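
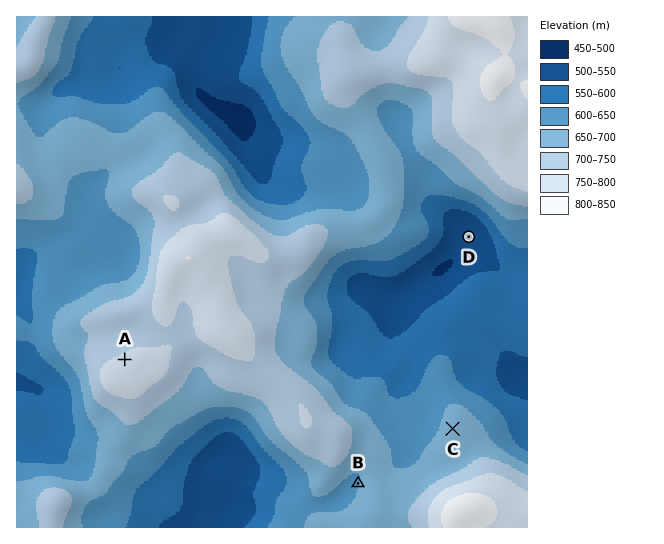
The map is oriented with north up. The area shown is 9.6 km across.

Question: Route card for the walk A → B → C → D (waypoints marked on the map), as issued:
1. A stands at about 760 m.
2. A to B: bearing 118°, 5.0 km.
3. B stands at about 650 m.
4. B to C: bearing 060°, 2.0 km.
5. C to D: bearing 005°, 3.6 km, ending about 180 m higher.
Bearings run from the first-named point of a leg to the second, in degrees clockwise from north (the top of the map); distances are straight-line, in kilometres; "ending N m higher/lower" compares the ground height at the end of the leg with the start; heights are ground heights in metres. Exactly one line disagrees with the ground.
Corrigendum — Line 5: it should read "ending about 180 m lower".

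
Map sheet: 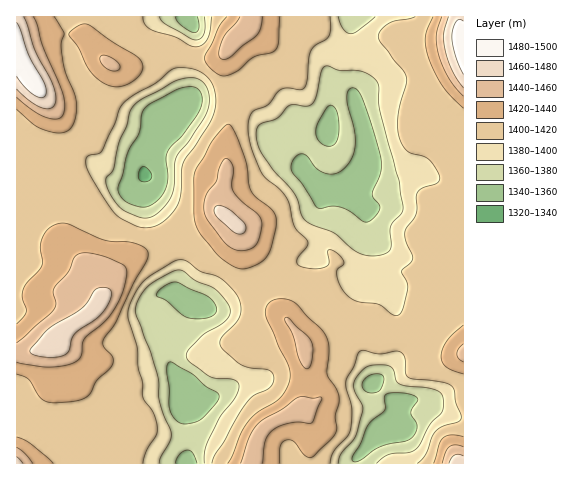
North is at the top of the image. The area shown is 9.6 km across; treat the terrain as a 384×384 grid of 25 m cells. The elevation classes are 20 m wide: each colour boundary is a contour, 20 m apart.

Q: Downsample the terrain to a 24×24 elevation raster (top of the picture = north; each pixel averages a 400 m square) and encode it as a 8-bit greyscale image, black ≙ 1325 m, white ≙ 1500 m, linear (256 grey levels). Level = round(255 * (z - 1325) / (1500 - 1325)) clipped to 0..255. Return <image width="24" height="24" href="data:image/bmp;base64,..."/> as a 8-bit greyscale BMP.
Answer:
<image width="24" height="24" href="data:image/bmp;base64,Qk12BgAAAAAAADYEAAAoAAAAGAAAABgAAAABAAgAAAAAAEACAAATCwAAEwsAAAABAAAAAAAAAAAAAAEBAQACAgIAAwMDAAQEBAAFBQUABgYGAAcHBwAICAgACQkJAAoKCgALCwsADAwMAA0NDQAODg4ADw8PABAQEAAREREAEhISABMTEwAUFBQAFRUVABYWFgAXFxcAGBgYABkZGQAaGhoAGxsbABwcHAAdHR0AHh4eAB8fHwAgICAAISEhACIiIgAjIyMAJCQkACUlJQAmJiYAJycnACgoKAApKSkAKioqACsrKwAsLCwALS0tAC4uLgAvLy8AMDAwADExMQAyMjIAMzMzADQ0NAA1NTUANjY2ADc3NwA4ODgAOTk5ADo6OgA7OzsAPDw8AD09PQA+Pj4APz8/AEBAQABBQUEAQkJCAENDQwBEREQARUVFAEZGRgBHR0cASEhIAElJSQBKSkoAS0tLAExMTABNTU0ATk5OAE9PTwBQUFAAUVFRAFJSUgBTU1MAVFRUAFVVVQBWVlYAV1dXAFhYWABZWVkAWlpaAFtbWwBcXFwAXV1dAF5eXgBfX18AYGBgAGFhYQBiYmIAY2NjAGRkZABlZWUAZmZmAGdnZwBoaGgAaWlpAGpqagBra2sAbGxsAG1tbQBubm4Ab29vAHBwcABxcXEAcnJyAHNzcwB0dHQAdXV1AHZ2dgB3d3cAeHh4AHl5eQB6enoAe3t7AHx8fAB9fX0Afn5+AH9/fwCAgIAAgYGBAIKCggCDg4MAhISEAIWFhQCGhoYAh4eHAIiIiACJiYkAioqKAIuLiwCMjIwAjY2NAI6OjgCPj48AkJCQAJGRkQCSkpIAk5OTAJSUlACVlZUAlpaWAJeXlwCYmJgAmZmZAJqamgCbm5sAnJycAJ2dnQCenp4An5+fAKCgoAChoaEAoqKiAKOjowCkpKQApaWlAKampgCnp6cAqKioAKmpqQCqqqoAq6urAKysrACtra0Arq6uAK+vrwCwsLAAsbGxALKysgCzs7MAtLS0ALW1tQC2trYAt7e3ALi4uAC5ubkAurq6ALu7uwC8vLwAvb29AL6+vgC/v78AwMDAAMHBwQDCwsIAw8PDAMTExADFxcUAxsbGAMfHxwDIyMgAycnJAMrKygDLy8sAzMzMAM3NzQDOzs4Az8/PANDQ0ADR0dEA0tLSANPT0wDU1NQA1dXVANbW1gDX19cA2NjYANnZ2QDa2toA29vbANzc3ADd3d0A3t7eAN/f3wDg4OAA4eHhAOLi4gDj4+MA5OTkAOXl5QDm5uYA5+fnAOjo6ADp6ekA6urqAOvr6wDs7OwA7e3tAO7u7gDv7+8A8PDwAPHx8QDy8vIA8/PzAPT09AD19fUA9vb2APf39wD4+PgA+fn5APr6+gD7+/sA/Pz8AP39/QD+/v4A////AKqMhoeGhHdbOzVkiK+eh4uATjNEU1+LvoeFhYWEgnxrST1TdaOmkpmWdjwkKj90jH2FhYSDgX5oNCtBY4alrqucgFAxLTdRaIOLjIqGgXVXJx0uSmt+maiif0s2LzdHa4qUlJGKg3NUKCtIUF5php6UdkAyU2due663tKGRhm5KOFJgaHZ6jKiSfmNaZXqFm7TN0a2QhGhBOk1heIOFmaqRfXR4dHuEmJWyysishVg9NzlFZICLo5mFfn18dX6Dh4ydsMLKnVI5MCUxV3yLk4Z9enJtanuChIycrLvDs3RCMD1SboGCgoJ9bGFgZXiBhIaOoLK2rJN1W2h4houEeW9vbGdkaHiChIeNnKGclY+FfIGLo6aOfW1pX0lKXHmEhoiKkIyHgXZ2fYehwb2YfGNURTdAX3yFh4aHhoV/YUVMb4u6xLCSdkc3NjA2TW+BhIWFhIJtOSAoWYqtrJF/YzksKSs4TWt3gISFhHpcPBkcUYehp4hjQS8xLiQ0UV5sfoWFg3VoSCIkSXiWoXtKOzQ6Oio1XGt2goWHhnx1VjMkLVeFkWtAQDswNi4/ant9g4yioIR/ZzwgHTNshm1WSEAxNC5LbXx+grrWrIeDeFg3IyVdgXhwXFk+NTNSanqBjufbnIWMk4RtUEdwhYB6dG1KQEJUZniItuu8jomio46AdHiTnIqDfnBXWFtib36Z1t2li46Wi4N+d2WKr6KTgndpXV1reIOn48uciouIhHhiRTBwobObhYJ4T0tlc3yg3Q=="/>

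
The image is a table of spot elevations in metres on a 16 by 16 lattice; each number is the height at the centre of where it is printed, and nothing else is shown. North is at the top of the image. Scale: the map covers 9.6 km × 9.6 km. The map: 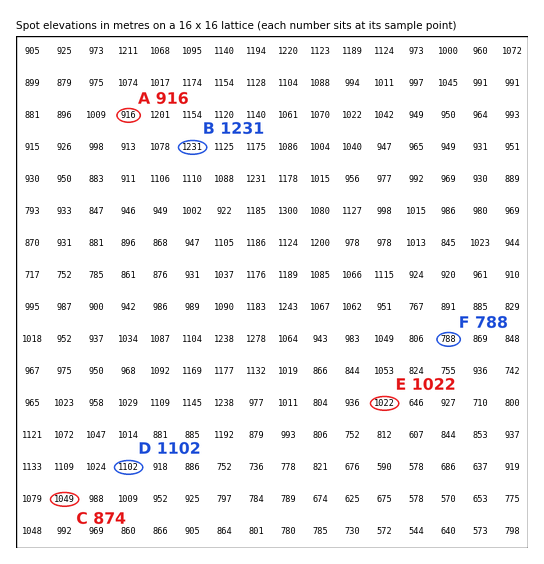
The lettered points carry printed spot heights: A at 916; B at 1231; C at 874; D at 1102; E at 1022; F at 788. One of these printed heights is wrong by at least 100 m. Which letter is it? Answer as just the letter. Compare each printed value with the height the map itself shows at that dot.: C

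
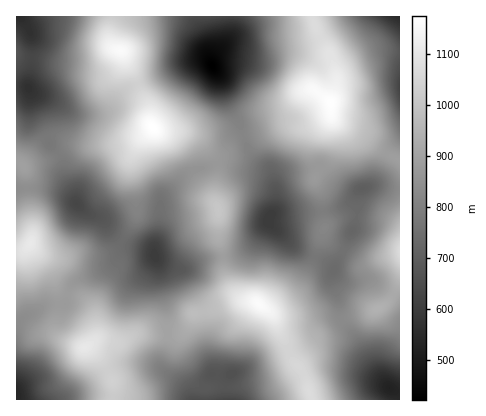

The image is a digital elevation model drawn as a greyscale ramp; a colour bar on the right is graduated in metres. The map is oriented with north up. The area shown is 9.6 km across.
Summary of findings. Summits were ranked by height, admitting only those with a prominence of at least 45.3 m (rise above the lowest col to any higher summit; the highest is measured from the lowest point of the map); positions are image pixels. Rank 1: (152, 128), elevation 1174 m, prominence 753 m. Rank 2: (330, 102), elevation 1171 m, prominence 342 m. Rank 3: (258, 304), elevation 1160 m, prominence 290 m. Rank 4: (120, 50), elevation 1157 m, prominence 122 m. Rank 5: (30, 244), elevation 1107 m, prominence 227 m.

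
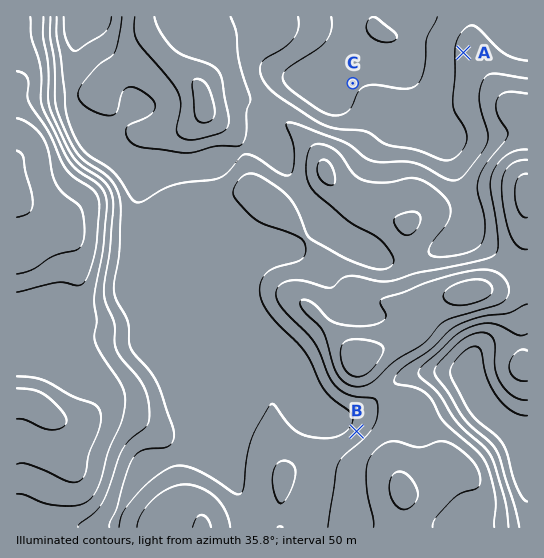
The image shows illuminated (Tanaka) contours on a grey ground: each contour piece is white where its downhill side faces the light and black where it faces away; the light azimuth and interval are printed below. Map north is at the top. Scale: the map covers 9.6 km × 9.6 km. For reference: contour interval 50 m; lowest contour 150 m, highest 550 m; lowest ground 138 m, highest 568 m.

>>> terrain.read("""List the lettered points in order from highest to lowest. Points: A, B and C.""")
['B', 'A', 'C']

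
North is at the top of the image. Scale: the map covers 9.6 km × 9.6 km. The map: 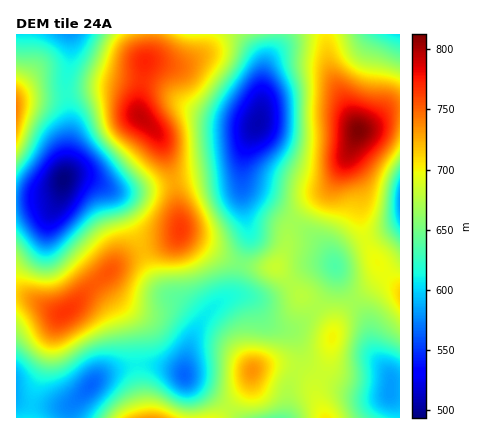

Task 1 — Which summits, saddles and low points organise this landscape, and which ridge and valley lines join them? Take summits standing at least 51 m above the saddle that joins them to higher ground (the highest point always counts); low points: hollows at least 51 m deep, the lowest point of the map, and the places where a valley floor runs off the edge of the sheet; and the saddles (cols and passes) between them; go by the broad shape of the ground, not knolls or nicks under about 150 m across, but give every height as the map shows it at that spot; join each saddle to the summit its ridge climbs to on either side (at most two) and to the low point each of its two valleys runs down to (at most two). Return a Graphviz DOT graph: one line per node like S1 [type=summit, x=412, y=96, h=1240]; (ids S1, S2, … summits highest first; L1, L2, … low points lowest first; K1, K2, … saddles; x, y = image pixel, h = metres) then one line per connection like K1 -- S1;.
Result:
graph terrain {
  S1 [type=summit, x=358, y=130, h=813];
  S2 [type=summit, x=140, y=116, h=793];
  S3 [type=summit, x=16, y=108, h=740];
  S4 [type=summit, x=252, y=370, h=734];
  L1 [type=low, x=64, y=180, h=493];
  L2 [type=low, x=258, y=124, h=508];
  L3 [type=low, x=90, y=386, h=565];
  L4 [type=low, x=390, y=390, h=582];
  L5 [type=low, x=400, y=202, h=583];
  L6 [type=low, x=398, y=34, h=606];
  K1 [type=saddle, x=174, y=182, h=727];
  K2 [type=saddle, x=326, y=34, h=704];
  K3 [type=saddle, x=366, y=240, h=692];
  K4 [type=saddle, x=292, y=222, h=668];
  K5 [type=saddle, x=240, y=264, h=653];
  K6 [type=saddle, x=66, y=94, h=621];
  K1 -- S2;
  K1 -- L1;
  K1 -- L2;
  K2 -- S1;
  K2 -- L2;
  K2 -- L6;
  K3 -- S1;
  K3 -- L4;
  K3 -- L5;
  K4 -- S1;
  K4 -- S4;
  K4 -- L2;
  K4 -- L4;
  K5 -- S2;
  K5 -- S4;
  K5 -- L2;
  K5 -- L3;
  K6 -- S2;
  K6 -- S3;
  K6 -- L1;
}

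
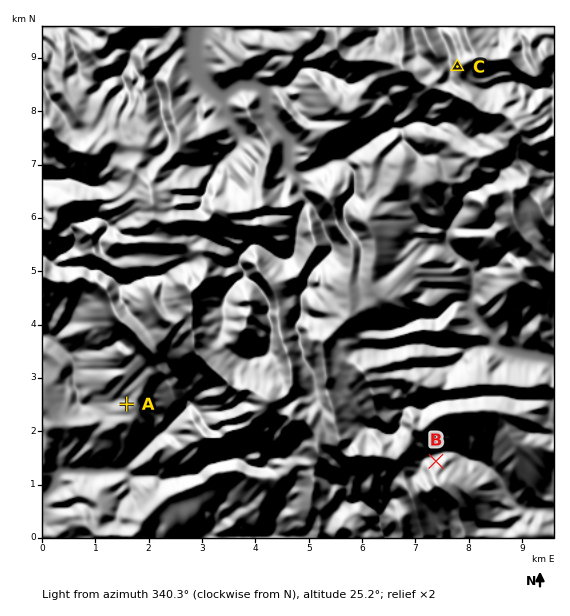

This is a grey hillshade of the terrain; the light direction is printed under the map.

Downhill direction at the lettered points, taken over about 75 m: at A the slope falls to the NW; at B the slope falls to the N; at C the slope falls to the W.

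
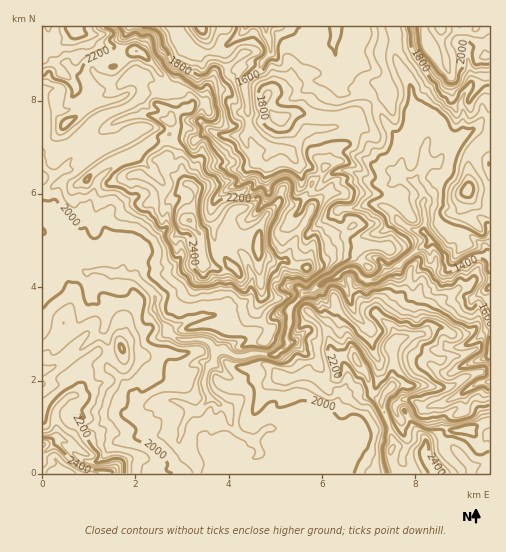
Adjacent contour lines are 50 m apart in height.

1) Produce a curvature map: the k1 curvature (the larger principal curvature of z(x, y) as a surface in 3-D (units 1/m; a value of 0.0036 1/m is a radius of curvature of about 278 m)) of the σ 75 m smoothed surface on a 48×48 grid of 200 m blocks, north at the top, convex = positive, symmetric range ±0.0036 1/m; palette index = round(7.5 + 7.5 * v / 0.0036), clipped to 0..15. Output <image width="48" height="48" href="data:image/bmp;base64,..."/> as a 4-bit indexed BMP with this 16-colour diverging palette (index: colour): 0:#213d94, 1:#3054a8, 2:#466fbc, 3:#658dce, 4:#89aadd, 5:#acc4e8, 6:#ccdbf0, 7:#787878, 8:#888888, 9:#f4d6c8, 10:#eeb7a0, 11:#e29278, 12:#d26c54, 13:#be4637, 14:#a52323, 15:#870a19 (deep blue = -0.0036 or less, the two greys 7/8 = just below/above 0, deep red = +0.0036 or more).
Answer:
<image width="48" height="48" href="data:image/bmp;base64,Qk32BAAAAAAAAHYAAAAoAAAAMAAAADAAAAABAAQAAAAAAIAEAAATCwAAEwsAABAAAAAAAAAAlD0hAKhUMAC8b0YAzo1lAN2qiQDoxKwA8NvMAHh4eACIiIgAyNb0AKC37gB4kuIAVGzSADdGvgAjI6UAGQqHAJve7/+3d4iZiIiIiIiIiHh4mH+XfsuImI6neXrrmpiHeIiIh4iIiIiIiJ95v3eKm6yJ23eZmYiIiIiIl4iIeIiIeK+q3Wi5euqqiIeHiHh5iImpeIiIiIiYeI+mz5mYmXyJiJmYiYiImImJmHiIh4eIdn+K/Mzut214mYiIiJmZqYmKqHiIh4iHd89/h6qL7o14mHd4iImoepl5qIiHd4iXd/ntR4uFm4u4mIeIiHiIqYiImXiId4iZmvXZZ4i6uXi8qYeHmHeKyJqYioiIiKmJrfyImKmIuYeJmKp3iZmZqMupiaqnerqHrK/////5iYiamIqZiJiKudqIh63dyp6J+32niXa//qmKqHe6iIeIuHz/7vypqI6N+X2meKmJv3iYq5nKmZirvK6Xi4arma2/qI6Wib3tp5iJirrpiazM7Ya+vMt6qduvmc2Xh4iL+4mJqYnaiJiIh5upvep4uNi7d57ty4rbu3qYmnipiqW+7dupieyvidi5do6a3t/d6om4ioiaiqmomYiJm72Mz6iomvt4i7l32YipeImZp4uZh3eIvJle+5yYzqdnmZiHyXiah4mIqXqZh4d4js/O2q+Jy6iHiJiXuneKh5iJqXmKqHZtj7v3lr+dusqpqZzbloeZiJiaiZh424efn4h45qrtV5yqupnd6oiYeId4iZm5vbzun5ms+6fKzomPq2Wq+niHmYmJmIiLzrrJnqzu/eyZ/5t/2Li37ImIiIiId3m33HmIr7m4uovLqL662bj4loiIiIeHdnm53HmIv3a6rImZz/3tloq+x5h4eYeHd3zX7ImJr2aNjImYiIuamKyprJiIiYiHd6fM+auZn4d8yIm8zLmLmsmJ6od6iYmYeLnOxnu5j/ho+HesurePuburmIeKeYeKy6m71orv6/2p7XWah3jbeIqpqoeZh5Z5mZqZ54qpzo+rrtvbmayqh3nLuImsqbqKeKe67LiMrJ/X2My7qZiZmZq+qZmr+63bvIe9u93Y2J36zYuoeIiImph+qIh3n7is2YuaqIiGmGq3jNiKuHiKmYd9l4qIiMyXe8qrvKq6d3mGjM3ad3iJh4iMl3mYiIi7mZyqnZmIiHh4ypqYiJmIiIiLuYmYiYeIqYq4foinmIiJqIq7ibh4iIh4uoy4ebmHeKyr2HiYiZmpiIiJm6iIiHmHjIr7h63Jdp2qmc7cq6uXeIh5qXqod3i4i4qdyHiu7rvMnfpnecvLu7zLmH2Xd3jKuomZrMuYicqd7qeZjLiKiIiaqZ2HiIy8mYmbiZrbeJh7zajJjLiIiHd4iJuYmKyqyGeNmZh6iZm9nbunu8qYeIiJmaqYh564uIvqiImHd9+5evenqbmYiYd4maqHiY/IeYyqh6yma/iHd/uahsmpmYd4eLl3eM6qqalqp4i7z6hXaKjMqZq4eIeIeceJnMuZzKuYmqzP/Hh3epaM7XuYiHiImsiZvZqHmomqqruav6d4nZeYuoyYiIiIeMmIyrl3mYmrq7x3i6eL3qzIyqqqiIiIeMiZytu8yg=="/>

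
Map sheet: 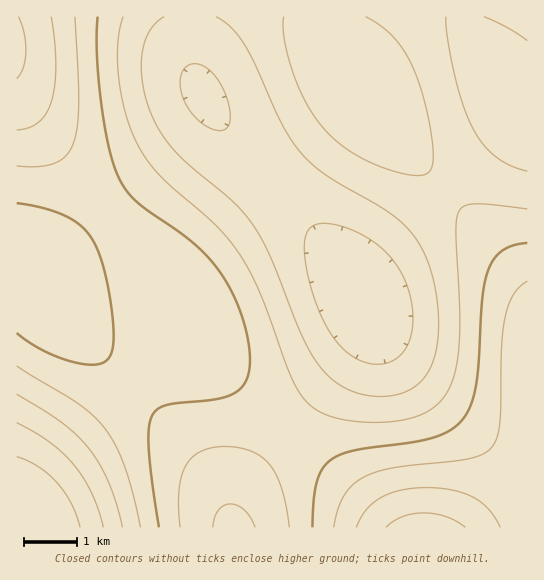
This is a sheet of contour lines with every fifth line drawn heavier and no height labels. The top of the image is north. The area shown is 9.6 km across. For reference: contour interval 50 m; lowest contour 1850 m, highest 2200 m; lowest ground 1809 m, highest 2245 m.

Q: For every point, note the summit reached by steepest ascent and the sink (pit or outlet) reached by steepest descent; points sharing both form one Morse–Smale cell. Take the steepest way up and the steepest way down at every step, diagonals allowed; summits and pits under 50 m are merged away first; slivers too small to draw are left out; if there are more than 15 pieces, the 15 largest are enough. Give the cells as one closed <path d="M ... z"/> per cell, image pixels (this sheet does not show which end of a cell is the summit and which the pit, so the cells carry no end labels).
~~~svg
<path d="M189 16l-172 0-1 74 9 17 26 36 105 127 48 79 42 44 41 36 65-75 13-24 3-17-8-20-27-39-86-99-38-49-12-23-5-17-3-16z"/><path d="M446 191l-55 52-24 27-7 15 0 8 8 20-4 20-7 13-17 24-53 60 55 49 49 49 136 0 1-238-27-37z"/><path d="M323 16l-133 0-1 34 6 27 20 37 32 41 81 92 31 45 4-15 13-19 69-68-45-49-37-48-31-46-5-12z"/><path d="M17 91l-1 178 15 4 45 54 57 58 44-47 7-12 0-11-28-45-105-127-26-36z"/><path d="M465 16l-141 1 3 18 5 12 31 46 37 48 46 50 50-48 13-14 11-18-1-9-7-11-43-60z"/><path d="M133 387l-77 74-17 21-11 21 0 16 3 9 201-1-8-25-23-39-29-36z"/><path d="M22 269l-6 1 0 251 13 3-1-21 11-21 17-21 76-75-67-71-26-34-8-8z"/><path d="M185 317l-1 9-11 17-41 43 40 41 29 36 23 39 9 26 0-18 8-21 20-30 26-29-67-63-20-24z"/><path d="M287 431l-26 28-20 30-8 21 1 18 157-1-49-48z"/><path d="M521 104l-2 1 1 6-11 18-62 62 54 62 26 36 1-182z"/><path d="M527 16l-62 1 3 12 5 9 28 37 18 28 6 4 3-1z"/>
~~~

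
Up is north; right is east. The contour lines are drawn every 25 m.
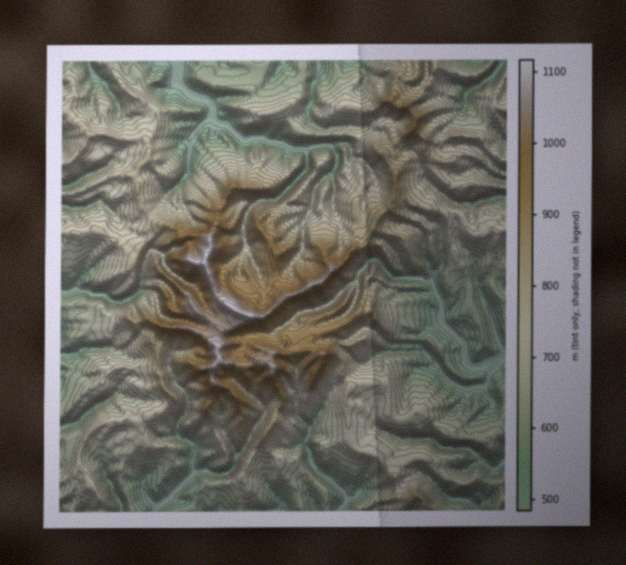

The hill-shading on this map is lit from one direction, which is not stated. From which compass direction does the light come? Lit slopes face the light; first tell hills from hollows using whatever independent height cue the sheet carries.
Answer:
N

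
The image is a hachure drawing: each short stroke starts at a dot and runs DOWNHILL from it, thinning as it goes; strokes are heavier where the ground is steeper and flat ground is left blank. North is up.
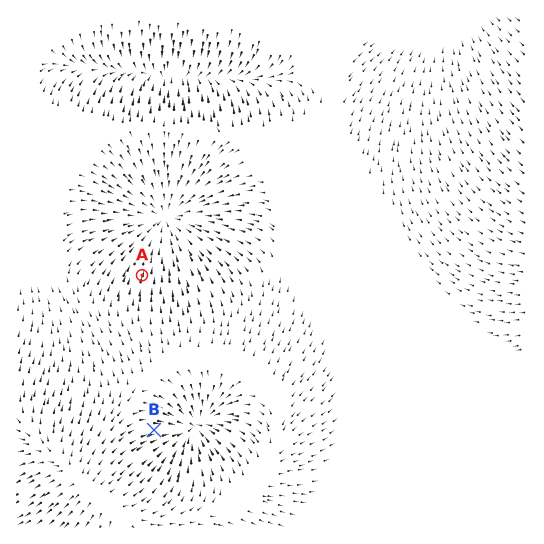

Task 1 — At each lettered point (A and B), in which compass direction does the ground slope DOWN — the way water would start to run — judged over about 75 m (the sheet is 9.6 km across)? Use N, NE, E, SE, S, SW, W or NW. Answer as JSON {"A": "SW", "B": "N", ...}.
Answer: {"A": "N", "B": "E"}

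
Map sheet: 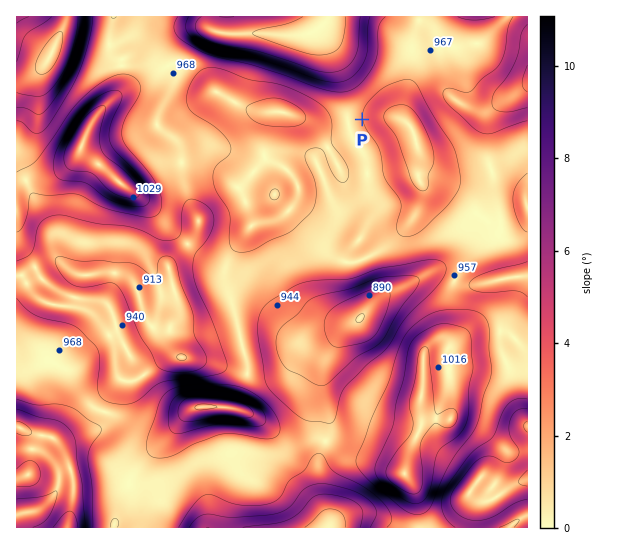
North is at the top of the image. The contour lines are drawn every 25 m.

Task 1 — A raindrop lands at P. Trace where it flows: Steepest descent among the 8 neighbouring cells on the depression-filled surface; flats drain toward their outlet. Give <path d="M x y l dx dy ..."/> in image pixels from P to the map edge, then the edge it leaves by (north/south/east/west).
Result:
<path d="M362 119l-13 0-2-1 0-36-6-12 0-3-7-13-15-16 0-3 8-8 0-10"/>
exit: north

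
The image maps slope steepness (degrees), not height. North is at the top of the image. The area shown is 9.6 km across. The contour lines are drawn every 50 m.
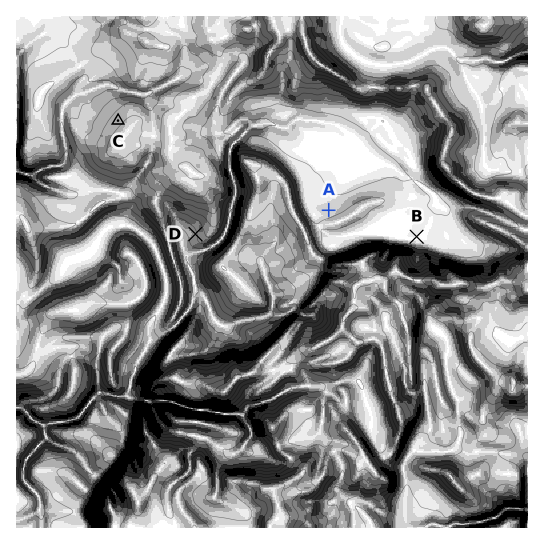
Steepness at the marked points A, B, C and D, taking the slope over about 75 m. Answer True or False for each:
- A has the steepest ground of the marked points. False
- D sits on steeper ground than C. True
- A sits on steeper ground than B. True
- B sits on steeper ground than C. False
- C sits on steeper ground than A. True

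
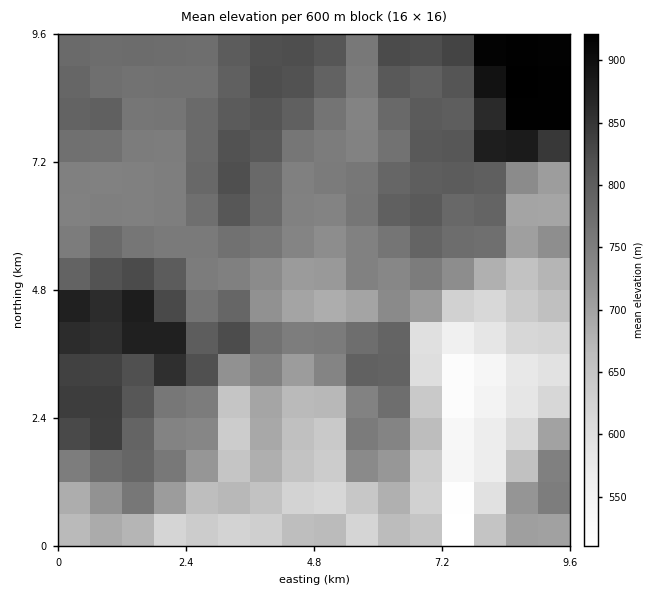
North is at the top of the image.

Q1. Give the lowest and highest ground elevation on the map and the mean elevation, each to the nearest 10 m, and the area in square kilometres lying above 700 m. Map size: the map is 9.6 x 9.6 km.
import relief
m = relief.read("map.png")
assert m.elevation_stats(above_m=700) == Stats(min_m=480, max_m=920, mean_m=740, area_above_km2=65.7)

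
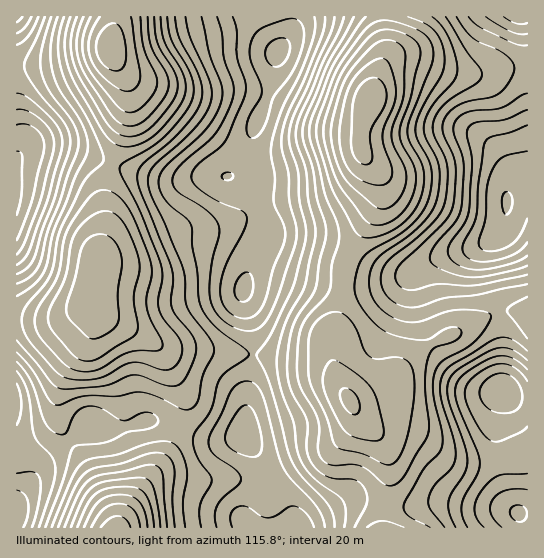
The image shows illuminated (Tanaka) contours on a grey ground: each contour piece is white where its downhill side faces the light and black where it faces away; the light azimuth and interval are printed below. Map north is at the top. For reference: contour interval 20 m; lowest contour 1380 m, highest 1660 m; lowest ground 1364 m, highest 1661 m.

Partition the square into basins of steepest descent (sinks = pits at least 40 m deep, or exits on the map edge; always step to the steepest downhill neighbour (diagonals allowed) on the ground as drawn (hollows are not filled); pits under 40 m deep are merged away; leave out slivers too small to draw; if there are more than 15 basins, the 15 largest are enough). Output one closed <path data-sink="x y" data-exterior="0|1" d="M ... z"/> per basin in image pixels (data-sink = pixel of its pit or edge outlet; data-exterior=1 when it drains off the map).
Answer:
<path data-sink="370 101" data-exterior="0" d="M522 16l-229 0-2 14-14 23-6 34-16 39-10 31-6 12-8 6 11 4 9 7 8 13 8 24 0 15-18 31 1 3 4-3 13 0 47 14 31 4 21 0 32-7 19-11-2 17 8 33 12 28 12 18 15 15 13 8 10 3 17-2 15 10 10 1 1-205-10 0-11 4 6-6 15-3 0-113z"/><path data-sink="94 283" data-exterior="0" d="M54 147l-27 1-11 10 1 343 11-15 11-20 12-13 40-29 15 4 15 0 22-7 15 0 55 19 20-1 11-5 3-40 6-39-1-26-8-28 0-16 5-16 18-31 0-15-8-24-8-13-12-9-33-1-23 4-16 0-50-13-34-14z"/><path data-sink="350 401" data-exterior="0" d="M417 269l-19 11-32 7-21 0-31-4-47-14-16 2-6 10-1 20 8 28 1 26-6 39-3 41 40 63 7 13 3 17 7 0 10-9 38-18 18 0 27 6 23 0 17-4 13 0 70 8-6-8-6-13-8-43-1-21 7-36-18 1-15-6-8-5-19-21-10-14-10-26-8-33z"/><path data-sink="110 49" data-exterior="0" d="M291 16l-274 0-1 141 11-9 27-1 29 6 34 14 50 13 66-5 12-18 10-31 10-23 8-26 4-24 14-23z"/><path data-sink="115 527" data-exterior="1" d="M158 421l-15 0-22 7-15 0-12-4-5 1-38 28-12 13-11 20-12 16 0 25 277 0-1-12-8-17-41-63-10 4-20 1z"/>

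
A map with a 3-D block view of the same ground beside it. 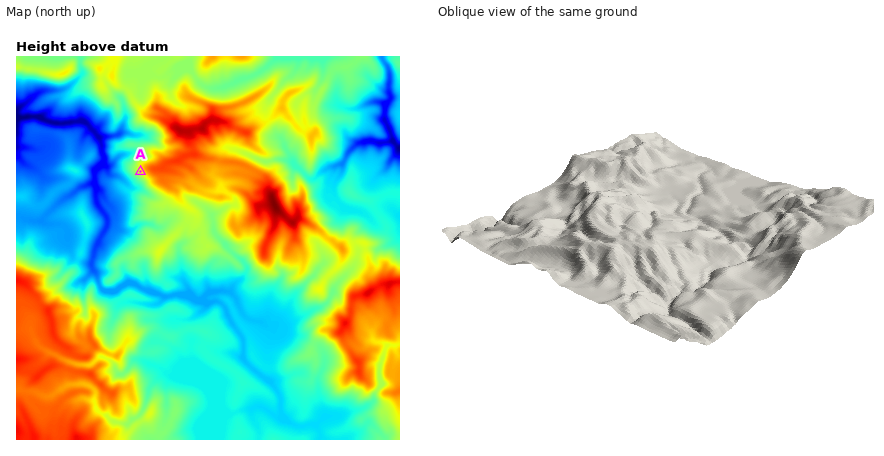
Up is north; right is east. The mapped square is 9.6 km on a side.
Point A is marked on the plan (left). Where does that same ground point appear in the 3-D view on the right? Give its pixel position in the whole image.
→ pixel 662 260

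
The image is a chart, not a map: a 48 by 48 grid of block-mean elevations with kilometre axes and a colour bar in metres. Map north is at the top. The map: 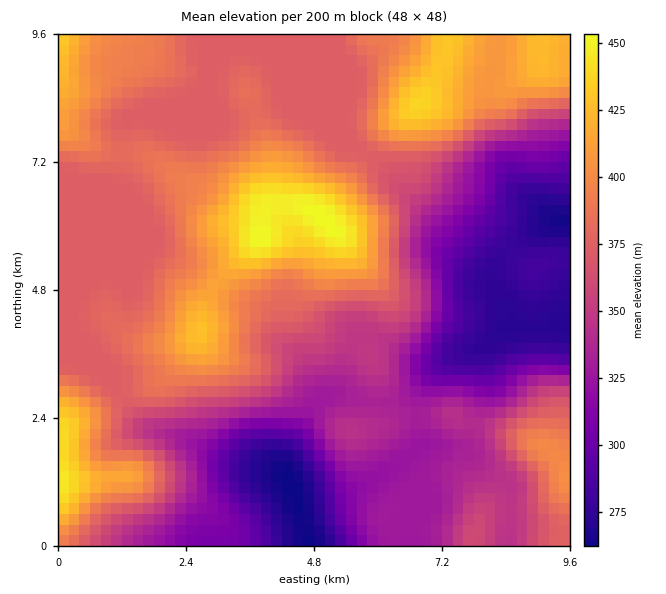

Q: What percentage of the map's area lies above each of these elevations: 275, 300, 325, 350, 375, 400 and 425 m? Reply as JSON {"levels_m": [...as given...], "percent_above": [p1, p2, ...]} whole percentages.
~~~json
{"levels_m": [275, 300, 325, 350, 375, 400, 425], "percent_above": [95, 87, 79, 63, 41, 19, 6]}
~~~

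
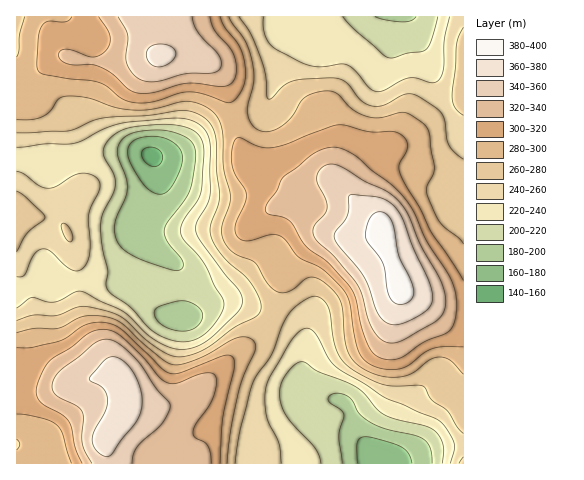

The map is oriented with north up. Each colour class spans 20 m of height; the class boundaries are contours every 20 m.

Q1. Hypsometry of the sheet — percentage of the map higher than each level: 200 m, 93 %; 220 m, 84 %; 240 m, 72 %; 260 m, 60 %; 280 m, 48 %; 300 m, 35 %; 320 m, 23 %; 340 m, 14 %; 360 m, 6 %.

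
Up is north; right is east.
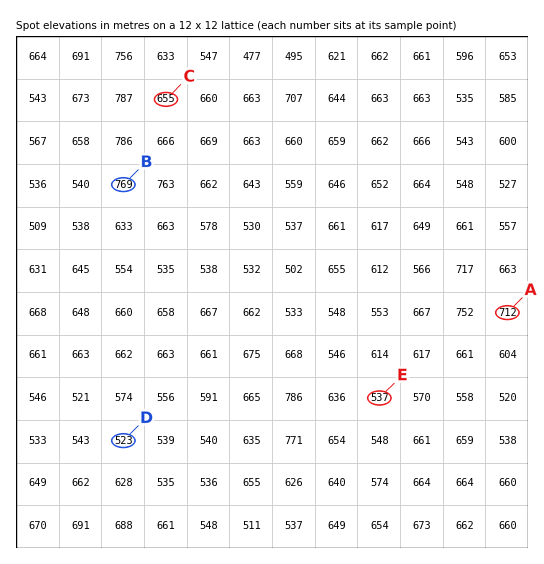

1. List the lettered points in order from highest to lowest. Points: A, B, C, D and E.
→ B A C E D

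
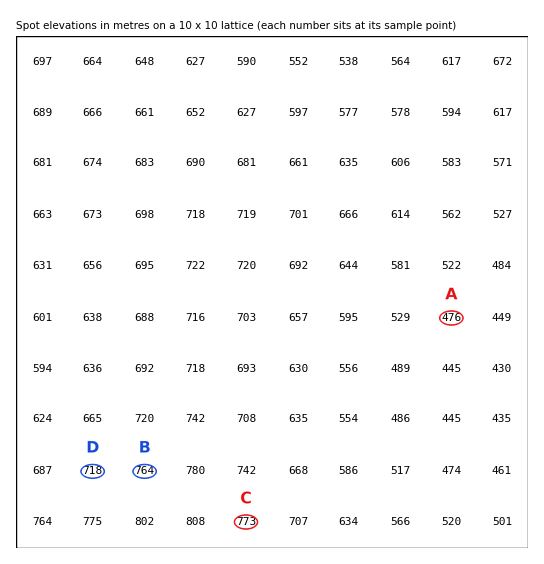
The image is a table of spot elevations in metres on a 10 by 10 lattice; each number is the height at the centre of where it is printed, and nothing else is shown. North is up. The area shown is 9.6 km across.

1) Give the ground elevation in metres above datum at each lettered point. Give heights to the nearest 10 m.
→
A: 480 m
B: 760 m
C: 770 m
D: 720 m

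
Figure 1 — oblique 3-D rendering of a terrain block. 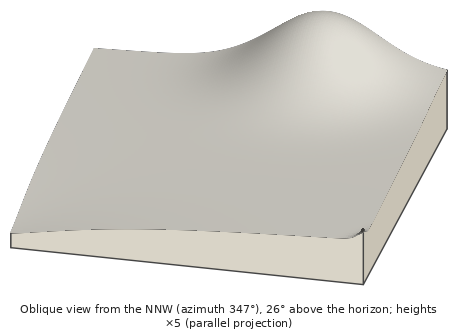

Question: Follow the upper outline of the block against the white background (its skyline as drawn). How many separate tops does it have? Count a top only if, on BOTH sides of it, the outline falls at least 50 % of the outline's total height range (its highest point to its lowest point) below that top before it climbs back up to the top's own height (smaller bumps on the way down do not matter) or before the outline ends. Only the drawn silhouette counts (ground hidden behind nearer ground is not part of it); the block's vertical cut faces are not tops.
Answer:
0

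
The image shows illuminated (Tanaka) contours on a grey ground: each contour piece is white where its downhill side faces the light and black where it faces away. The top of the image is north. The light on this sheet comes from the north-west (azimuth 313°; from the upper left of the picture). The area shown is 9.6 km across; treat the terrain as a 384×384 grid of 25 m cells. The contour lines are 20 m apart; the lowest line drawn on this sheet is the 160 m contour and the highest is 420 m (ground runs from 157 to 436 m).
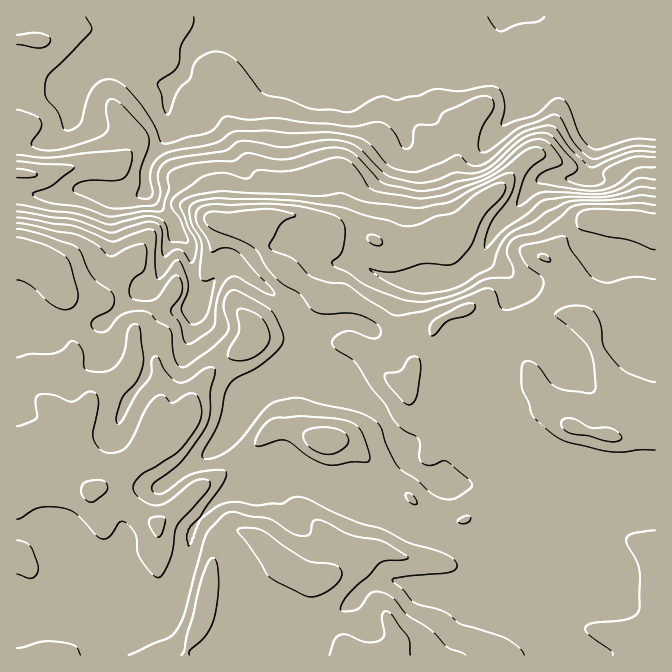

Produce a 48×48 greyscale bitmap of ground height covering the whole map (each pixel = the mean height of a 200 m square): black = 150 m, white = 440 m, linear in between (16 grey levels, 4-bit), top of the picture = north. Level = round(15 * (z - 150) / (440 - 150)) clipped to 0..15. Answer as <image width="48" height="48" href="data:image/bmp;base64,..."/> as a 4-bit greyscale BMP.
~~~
<image width="48" height="48" href="data:image/bmp;base64,Qk32BAAAAAAAAHYAAAAoAAAAMAAAADAAAAABAAQAAAAAAIAEAAATCwAAEwsAABAAAAAAAAAAAAAAABEREQAiIiIAMzMzAERERABVVVUAZmZmAHd3dwCIiIgAmZmZAKqqqgC7u7sAzMzMAN3d3QDu7u4A////AN3d3d3d3u7d7u7u7u7u7u3d3MzLu8zMzM3d3MzM3e7t7t3d3u7u7t3czMy7u8zMzMzMzMzMzN7t3d3d3d3e7d3My7u7u8zMzMzMzMzMzN7u3d3d3d3e3czLu7u7u7vMzN3MzMzMzM7+3d3u7t3d3Lu7u7u7u7u8zN3czMzM3M3u3e7v/u3czLu7u7u7u7vMzN3czMzN3c3u3e7/7u7dzMzMu7u7u7u8zN3czMzd7c3u3u7u7u7d3dzLu7u7u7u8zN3czd3d7cze7u7t3d3dzMu7u7u7u7vMzN3Mzd3d7sze7u3d3dzMu7u8u7u7u7vMzN3d3d3e7tzN3d3N3My7u8zMy7u7u7vMzN3d7u3d3e3MzMzMy7u7vMu7u7u7u7vMzO7u7u7czN3cu7u7u7u7zLu7u7u7u7u7vN3u7u7dzMzMu7u7u7u7u7u7u7u7u7u7u93u7t7t3cu7y7u7zMzLu7u7zLu7u7u7u93u7d3e7du7vMu83dzLu7u7u7u7u8zMzN3e7czd7uy7u8zN3dzLu7u7u7u7zd3d3d3d3czN3e3Lq8zMzMy7u7u7u7vM3d3d3d3d3dzN3d3Lqru7u7u7vLu7u7vM3czN3d3d3dzM3d3Luqu7uqq7zLu7u7zMzMzM3d3czMzMzMzLu6qqqqq8zMu7u7zMzMzMzMzMzMzMzLzMu7qqqqu8zMu7u7zMu7zMy8zMzLzMy6u8zLuqqru7zMu7u7zLu8zLu8zMy7vMy6qrzcuqq7u7u8y7u7u7u8zLu8zMy7vMu6mqzcuqq7u7u8y7u7u7zMzLu8zMy7u7upibzMuqu7u7u7zMu7vMzMy7u8zMzLuqqpiby7qru7u7qqq8y7u7zMy7u8zMy7upmqiauqq7u7uqmYmaq6qrvLu7u8zMy6qqmZmZqqu7uqqZmIiImqqrzLu7u8zMu6qqmJiZmru7qqmZmZmYiJq8y7u7u8zMuqqqmHiqq7uqqqmaqqqpiJu8u7u7u8u6qZiZl2iru7uqqqqqmaqpmIqqu7u7u6mZh3d4hnq7vMu7uqmZmZmZmHiZq7u7zHd2ZlVVVoqqu7uqqZmIiIiJmYeImru7umZVVURERniIiIiIiIh3d2d4mZd3eHeImWZlVVVERmd3d3d3eIdmVVVWeJhmVUVWd3ZmZVVURWZmZ3d3d3dkQ0RERXd2VURVZlVFVVVUNFVVVmVWZmZDMzNEM1Z3ZTI0REQzNEREMzM0VVRFVVRDMzMzMjVmUyESIkQzMzREMiIjM0MzMzMzIjMzMiNEQhEREUQyIzRDIiIjMiIiIiIiIiIzMyEiMhERETMyIzQyIiIiIiIhEREiIiIiMyERIRERETMiIjMyISIiIhERERERERIhIhERERERETMyIiIiIhIiIhERERERERERERERERERETMzIiIiIhIiIREREREREREREREREREREUQzMiIiIhEREREREREREREREREREREREURDMyIiIiERERERERERERERERERERERETMzMyIiIiEREREREREREREREQAREREREQ=="/>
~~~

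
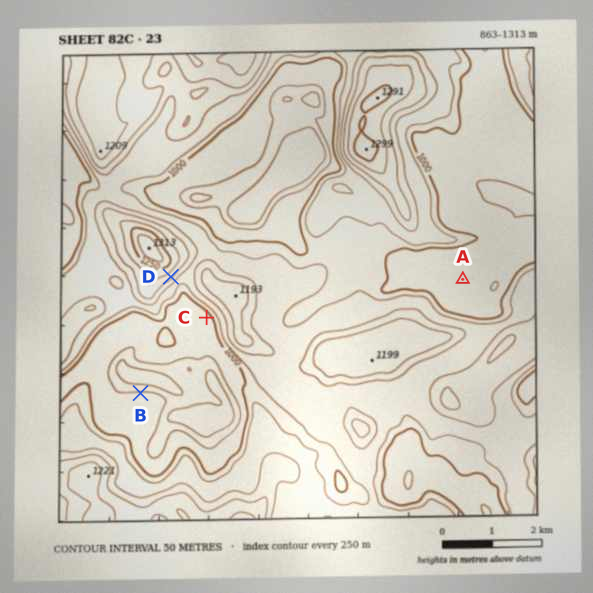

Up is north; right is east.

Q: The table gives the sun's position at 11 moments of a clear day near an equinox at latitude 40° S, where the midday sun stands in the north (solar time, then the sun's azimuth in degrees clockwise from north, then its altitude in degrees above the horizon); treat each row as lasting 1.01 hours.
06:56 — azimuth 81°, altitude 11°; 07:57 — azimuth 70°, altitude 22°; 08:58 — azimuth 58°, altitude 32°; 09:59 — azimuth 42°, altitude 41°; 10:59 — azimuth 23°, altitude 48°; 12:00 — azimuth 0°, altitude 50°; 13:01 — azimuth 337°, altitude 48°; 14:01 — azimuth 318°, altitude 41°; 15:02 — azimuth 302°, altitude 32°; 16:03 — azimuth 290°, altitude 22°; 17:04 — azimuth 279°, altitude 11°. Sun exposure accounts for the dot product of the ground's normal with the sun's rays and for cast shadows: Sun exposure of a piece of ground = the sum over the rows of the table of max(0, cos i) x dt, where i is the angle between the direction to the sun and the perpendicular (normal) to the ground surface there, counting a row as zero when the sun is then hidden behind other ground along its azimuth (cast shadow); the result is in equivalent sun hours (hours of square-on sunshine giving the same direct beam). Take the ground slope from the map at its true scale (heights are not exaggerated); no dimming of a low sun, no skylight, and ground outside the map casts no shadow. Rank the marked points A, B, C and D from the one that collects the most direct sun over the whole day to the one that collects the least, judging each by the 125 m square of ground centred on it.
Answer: B > A > C > D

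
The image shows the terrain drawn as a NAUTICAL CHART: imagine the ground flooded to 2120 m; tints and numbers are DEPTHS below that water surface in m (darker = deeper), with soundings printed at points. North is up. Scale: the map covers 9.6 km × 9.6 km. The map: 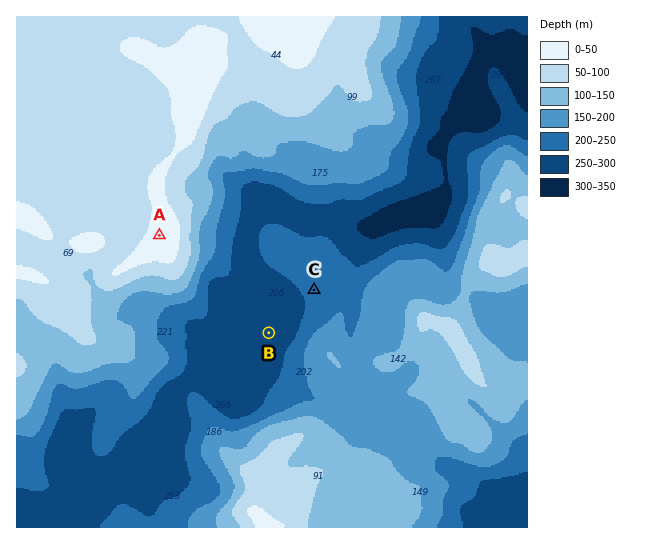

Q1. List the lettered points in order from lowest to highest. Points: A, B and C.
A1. B C A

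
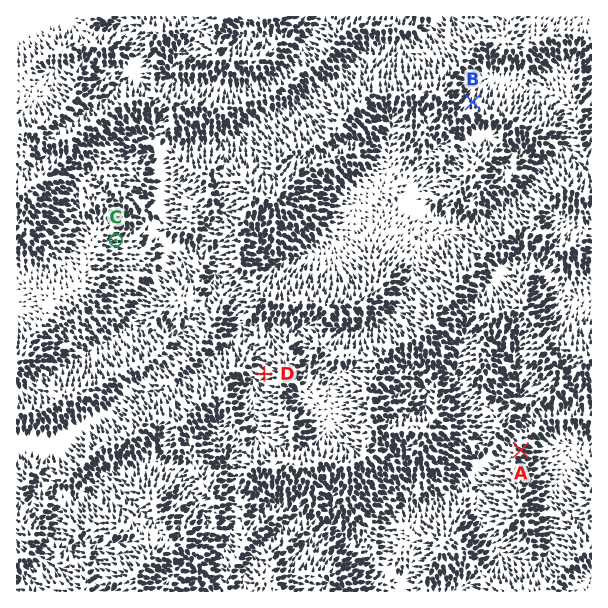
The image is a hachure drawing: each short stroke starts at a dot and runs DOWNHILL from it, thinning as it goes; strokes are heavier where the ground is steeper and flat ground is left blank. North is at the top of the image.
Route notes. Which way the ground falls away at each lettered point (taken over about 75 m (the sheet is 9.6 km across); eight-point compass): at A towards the E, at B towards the N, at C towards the E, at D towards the W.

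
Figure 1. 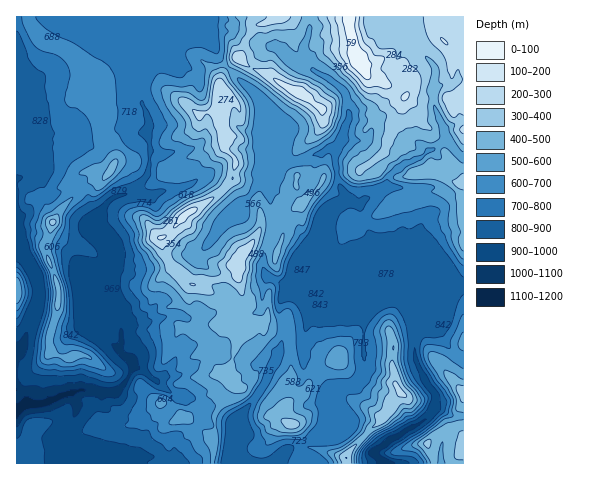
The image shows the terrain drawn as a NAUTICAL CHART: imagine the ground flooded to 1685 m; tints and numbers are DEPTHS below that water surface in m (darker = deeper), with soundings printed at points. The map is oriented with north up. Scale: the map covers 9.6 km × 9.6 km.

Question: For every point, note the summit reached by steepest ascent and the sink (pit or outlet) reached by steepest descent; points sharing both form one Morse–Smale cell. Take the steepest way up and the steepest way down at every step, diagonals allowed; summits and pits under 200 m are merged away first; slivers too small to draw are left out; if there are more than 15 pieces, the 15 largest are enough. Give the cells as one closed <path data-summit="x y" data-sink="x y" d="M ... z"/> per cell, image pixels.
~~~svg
<path data-summit="53 222" data-sink="17 410" d="M110 16l-94 1 0 123 10 10-4 15 0 9-6 5 0 67 6 5 13 21 4 16-2 19-14 39-7 5 1 58 10-6 18 0 17-8 20-6 19 4 15-1 7-7 11-18-2-6-13-12 2-5 0-36-9-23-5-33-3-8-14-16 2-7 7-5 2-6 11-12 22-5 14-19 2-17 0-11-3-10 2-16-7-16 0-10-2-5 1-25-8-21-13-12z"/><path data-summit="183 216" data-sink="17 410" d="M178 35l-3 1-6 14-23-5-11 5 6 14-1 25 2 5 0 10 7 16-2 16 3 15 10 4 16-3 7 10 13 11 1 7-17 9-18 2-12 6-16-4-19 4-10 9-6 10-7 5-2 7 14 16 3 8 5 33 9 23 1 17 22-1 27-9 9 0 6 4-4 30-8 14-17 19 21 14 16 4 5 5 3 14 4 4 8 3 0-10 18-28-2-9-7-5 9-11 8-30-13-11-1-14-8-12-19-10-9-2-19-18-8-15-2-13 7-4 19-21 34-21 12-14 2-18-10-12 0-15-8-32 4-25 7-8-9-9-5-13-5-6-7-2-10 4z"/><path data-summit="358 61" data-sink="384 463" d="M349 16l-38 0-2 18-5 11 0 4 8 13 0 7 25 16 9 11 2 24-5 18-8 11-7 0-28 13-20 1-6 6-5 13 4 45-11 38 7 12 19 10 23-6 23 7 19-7 21-1 14-6-12-29-16-23-1-16 8-8 17-10 3-3 1-7 8-8 10-7 15-6 19-13-9-13-10-9-4-13-5-7-21-16-22-9-4-4-11-21z"/><path data-summit="183 216" data-sink="384 463" d="M229 68l-8 8-4 25 8 32 0 15 10 12-2 18-12 14-34 21-19 21-7 4 2 13 8 15 19 18 9 2 19 10 8 12 1 14 13 11-8 30-9 11 7 5 2 9-18 28 1 10 17 0 32-42 18-41 1-16-3-13 0-10 11-17-22-10-7-12 11-38-4-45 5-13 6-5-4-5-7-22-3-25-8-16z"/><path data-summit="358 61" data-sink="17 410" d="M180 315l-9 0-33 10-17 1 0 18-2 5 13 12 2 6-11 18-7 7-15 1-19-4-20 6-17 8-18 0-10 6-1 54 195 1 3-13 0-25-8-3-4-4-3-14-5-5-16-4-21-14 17-19 8-14 4-30z"/><path data-summit="292 425" data-sink="384 463" d="M374 280l-21 1-19 7-25-7-11 2-7 4 2 4 23 15 1 6-9 10-6 21-21 3-17 38-12 19-18 18-6 43 46 0 17-16 29-12 8-6 4-10 0-15-2-2 1-10 8-6 15-2 7-7 4-7-1-55 3-14 8-14z"/><path data-summit="400 392" data-sink="384 463" d="M390 274l-16 5 1 9-8 14-3 14 1 55-4 7-10 8-8 0-10 4-3 6 2 24-10 15-35 16 17 6 7 7 72 0-9-12 16-12 34-19 10-12 2-11-1-5-9-11-11-24 0-25 3-22-9-24z"/><path data-summit="463 183" data-sink="384 463" d="M440 144l-8 6-4 0-7 7-15 6-10 7-8 8-1 7-3 3-17 10-8 8 1 16 16 23 11 27 22 15 10 25 23-24 7-4 15 1 0-103z"/><path data-summit="299 92" data-sink="384 463" d="M309 16l-31 0-12 7-10 2-11 17-3 11-14 15 30 28 4 7 13 52 8 9 17-2 28-13 7 0 8-11 5-18 0-10-4-19-16-13-16-9 0-7-8-13 6-21z"/><path data-summit="358 61" data-sink="17 410" d="M463 16l-113 1 0 11 4 24 11 21 4 4 22 9 21 16 5 7 4 13 10 9 9 13 7-3 15 16 2 0z"/><path data-summit="463 445" data-sink="384 463" d="M455 284l-6 0-10 6-23 28-1 40 11 24 9 11 1 5-2 11-10 12-34 19-16 12 10 12 49 0 1-4-6-18 10-10 10-5 10 3 6 7 0-151z"/><path data-summit="358 61" data-sink="17 410" d="M206 16l-95 0-1 2 23 25 3 7 10-5 23 5 7-15 16 7 9-3 6-8z"/><path data-summit="299 92" data-sink="17 410" d="M277 16l-70 0 0 15-4 7 11 8 5 13 10 8 13-14 3-11 7-13 4-4 10-2z"/><path data-summit="358 61" data-sink="17 410" d="M174 151l-10 4-14-3-2 22-14 18 2 2 14 3 12-6 18-2 17-9-1-7-13-11z"/><path data-summit="17 293" data-sink="17 410" d="M18 247l-2 1 1 103 6-5 16-48-3-24z"/>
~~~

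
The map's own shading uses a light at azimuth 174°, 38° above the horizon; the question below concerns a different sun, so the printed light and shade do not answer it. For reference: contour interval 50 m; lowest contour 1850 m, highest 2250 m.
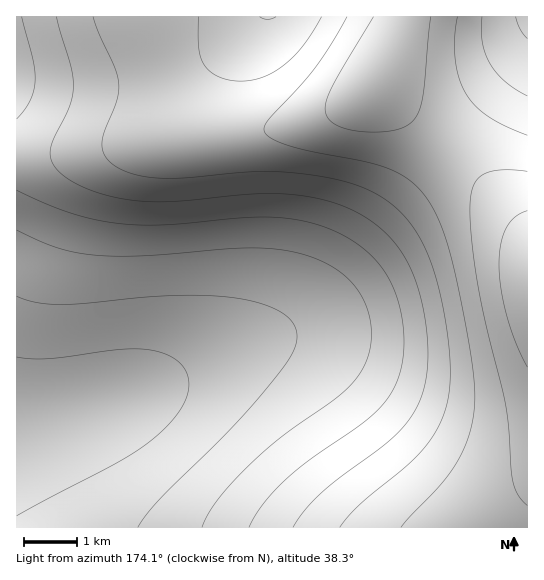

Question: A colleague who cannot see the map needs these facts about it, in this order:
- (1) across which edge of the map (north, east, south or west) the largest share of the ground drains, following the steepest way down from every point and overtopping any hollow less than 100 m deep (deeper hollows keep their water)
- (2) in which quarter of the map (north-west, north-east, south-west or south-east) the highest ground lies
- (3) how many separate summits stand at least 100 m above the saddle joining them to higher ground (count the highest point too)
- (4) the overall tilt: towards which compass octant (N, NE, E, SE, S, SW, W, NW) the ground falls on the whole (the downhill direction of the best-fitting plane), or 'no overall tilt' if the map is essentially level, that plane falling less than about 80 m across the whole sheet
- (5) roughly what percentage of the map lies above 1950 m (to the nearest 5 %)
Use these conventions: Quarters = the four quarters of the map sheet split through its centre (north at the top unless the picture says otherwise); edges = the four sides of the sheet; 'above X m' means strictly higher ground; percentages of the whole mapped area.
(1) The largest share of the runoff leaves by the northern edge.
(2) Look to the south-west quarter for the highest ground.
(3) Counting only tops that stand 100 m proud, the map has 2 summits.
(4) Overall the map slopes down towards the north-east.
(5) About 80 % of the map lies above 1950 m.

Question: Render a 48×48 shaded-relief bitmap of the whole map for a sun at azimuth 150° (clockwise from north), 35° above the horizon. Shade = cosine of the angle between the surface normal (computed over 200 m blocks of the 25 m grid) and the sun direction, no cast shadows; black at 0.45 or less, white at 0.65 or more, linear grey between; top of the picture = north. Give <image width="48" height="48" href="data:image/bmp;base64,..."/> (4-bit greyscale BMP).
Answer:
<image width="48" height="48" href="data:image/bmp;base64,Qk32BAAAAAAAAHYAAAAoAAAAMAAAADAAAAABAAQAAAAAAIAEAAATCwAAEwsAABAAAAAAAAAAAAAAABEREQAiIiIAMzMzAERERABVVVUAZmZmAHd3dwCIiIgAmZmZAKqqqgC7u7sAzMzMAN3d3QDu7u4A////AMzMy7u7u8zMzMzd3d3d3d3dzMy7qqmZiMzMzMu7zMzMzM3d3d3d3d3d3czLuqqZmczMzMzMzMzM3d3d3d3u7u7t3d3Mu7qpmczMzMzMzMzd3d3d3e7u7u7u7t3czLuqqbu7vMzMzM3d3d3d3u7u7u7u7u3dzMu6qru7u7zMzM3d3d3d7u7u7u7u7u7t3Mu7qru7u7vMzM3d3d3d3u7u7u7u7u7t3cy7qqqqu7u8zMzd3d3d3e7u7u7u/u7u3cy7qqqqqru7vMzM3d3d3d3u7u7u7u7u3dzLupmqqqq7u7zMzN3d3d3e7u7u7u7u3dzLupmZmaqqq7u8zMzN3d3d3u7u7u7u3dzLuomZmZmaqqu7vMzMzM3d3d7u7u7u3cy7qoiIiImZmaqru7vMzMzM3d3d7u7t3cy7qoiIiIiImZmqqru7u8zMzN3d3d3d3My7qnd3d3eIiImZqqq7u7u8zMzd3d3d3My7qnd3d3d3eIiZmaqqq7u7vMzMzd3dzMu6qnd3d3d3d3iImZmqqqq7u7vMzM3czMu7qnd3ZmZmd3eIiJmZmqqqq7u7zMzMzMu7qnd2ZmZmZnd3iIiZmZmqqqu7vMzMzMu7qnd3ZmZmZmd3eIiImZmZmqqru7zMzMu7qnd3ZmZmZmZ3d3iIiImZmZqqq7u8zMu7u3d3dmZmZmZmd3d4iIiImZmaqru7vMu7u4d3dmZmZmZmZnd3d4iIiImZmqu7u8zLu4h3d2ZmZmZmZmZ3d3d3iIiJmaq7u8zMzIh3d2ZmZlVVZmZmZnd3d3iIiZqru8zMzIh3d2ZmVVVVVVVmZmZmd3d4iJmqu8zMzId3dmZlVVVERVVVVWZmZmd3iJmqu8zMzXd3ZmVVVEREREREVVVVZmZ3eImaq7zM3XdmZlVUREMzMzNEREVVVWZnd4maq7zM3WZmZVVEQzMzMzMzM0REVVVmd4iaq7zM3WZmZVVEQzMiIiIiMzNERFVmZ4iZq7zM3Xd2ZmVURDMyIiIiIzMzREVWZ3iZqrzM3Yd3d2ZlVUQzMzMiMzMzNERVZ3iJqrvM3ZmYiId3ZlVUREQzMzMzM0RVZniJqrvMzaqqqZmYh3dmZVVVVERERERFVniJqrvMzbu7u6qqmZiId3d2ZmZVVERVVneJmru8zMzMzMu7qqqZmZmYiId3ZlVVZneJmqu8zN3dzMzLu7uqqqqqqqqYh2ZmZneJmqu8zN3d3czMu7u7u7u8zMu6qYd2ZmeImqu7zN3dzMzMu7u7u8zM3d3cy6mHdmd4maq7vMzMzMu7u7q7u7zN3u7u3LqYd2d4iZqru8zMu7u7qqqqq7zN3u//7typh3Z3iJqru7u7u7qqqpmZqqvM3u///+3KmHZneJmqu7u7qqqqmZmZmaq8ze////7bqHdmd4maqqqqqqqZmYiIiZqrzd7////suYdmZ3iZqqqqqqqZmYiIiJmqvN7v///tuodmZneJmqqqqqqpmYiIiImaq83v///+y5dlVWZ4maqqqqqpmYiIiIiZq83e///+25hlVVZ4iQ=="/>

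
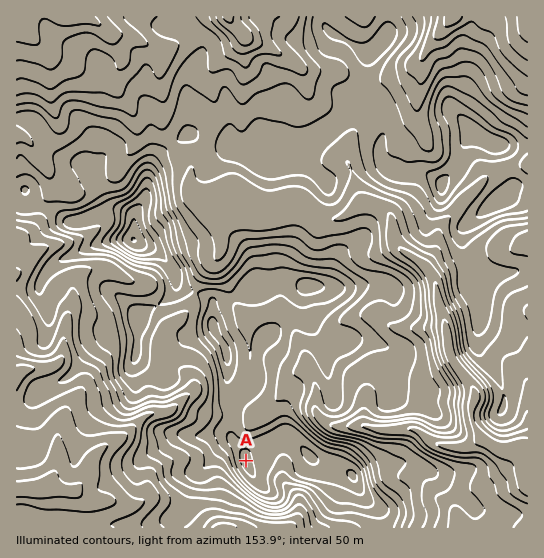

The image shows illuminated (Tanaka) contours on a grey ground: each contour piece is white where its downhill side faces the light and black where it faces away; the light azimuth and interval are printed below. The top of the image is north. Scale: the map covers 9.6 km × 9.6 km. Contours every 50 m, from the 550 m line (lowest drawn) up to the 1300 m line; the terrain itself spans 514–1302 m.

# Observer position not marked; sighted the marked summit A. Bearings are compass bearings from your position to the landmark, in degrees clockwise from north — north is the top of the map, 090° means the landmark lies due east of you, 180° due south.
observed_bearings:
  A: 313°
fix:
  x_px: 289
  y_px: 501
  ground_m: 930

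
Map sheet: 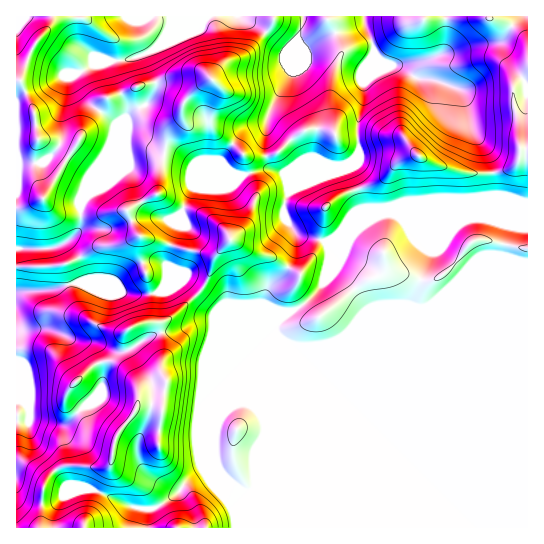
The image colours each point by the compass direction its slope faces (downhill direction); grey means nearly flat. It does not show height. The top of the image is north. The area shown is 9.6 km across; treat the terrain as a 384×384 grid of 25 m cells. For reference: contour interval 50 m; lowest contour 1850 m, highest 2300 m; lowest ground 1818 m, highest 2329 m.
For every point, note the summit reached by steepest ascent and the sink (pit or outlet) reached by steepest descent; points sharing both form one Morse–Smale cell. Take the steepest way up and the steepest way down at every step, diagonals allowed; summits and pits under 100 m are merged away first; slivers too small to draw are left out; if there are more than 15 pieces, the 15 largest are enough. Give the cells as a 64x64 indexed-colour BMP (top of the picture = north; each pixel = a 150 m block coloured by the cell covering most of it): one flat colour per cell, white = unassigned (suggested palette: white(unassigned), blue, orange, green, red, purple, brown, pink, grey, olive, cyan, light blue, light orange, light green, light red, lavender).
<image width="64" height="64" href="data:image/bmp;base64,Qk12CAAAAAAAAHYAAAAoAAAAQAAAAEAAAAABAAQAAAAAAAAIAAATCwAAEwsAABAAAAAAAAAA////ALR3HwAOf/8ALKAsACgn1gC9Z5QAS1aMAMJ34wB/f38AIr28AM++FwDox64AeLv/AIrfmACWmP8A1bDFABERERERERERERERERERERERERERERERERERERERERERERERERERERERERERERERERERERERERERERERERERERERERERERERERERERERERERERERERERERERERERERERERERERERERERERERERERERERERERERERERERERERERERERERERERERERERERERERERERERERERERERERERERERERERERERERERERERERERERERERERERERERERERERERERESERERERERERERERERERERERERERERERERERERERERESIhEREREREREREREREREREREREREREREREREREREREiIiIiIiIRERERERERERERERERERERERERERERERERESIiIiIiIhERERERERERERERERERERERERERERERERERIiIiIiIiEREREREREREREREREREREREREREREREREREiIiIiIiERERERERERERERERERERERERERERERERERESIiIiIhERERERERERERERERERERERERERERERERERERIiIiIiEREREREREREREREREREREREREREREREREREREiIiIiERERERERERERERERERERERERERERERERERERESIiIiERERERIhERERERERERERERERERERERERERERERIiIiERERERIiEREREREREREREREREREREREREREREREiIiIhEREREiIhERERERERERERERERERERERERERERESIiIiIRERESIiERERERERERERERERERERERERERERERIiIiIiERESIiEREREREREREREREREREREREREREREREiIiIiIhESIiIRERERERERERERERERERERERERERERESIiIiIiIiIiIhERERERERERERERERERERERERERERERIiIiIiIiIiIiEREREREREREREREREREREREREREREREiIiIiIiIiIiIRERERERERERERERERERERERERERERESIiIiIiIiIiIhERERERERERERERERERERERERERERERIiIiIiIiIiIiEREREREREREREREREREREREREREREREiIiIiIiIiIiIiERERERERERERERERERERERERERERESIiIiIiIiIiIiIhERERERERERERERERERERERERERERIiIiIiIiIiIiIiIREREREREREREREREREREREREREREiIiIiIiIiIiIiIiERERERERERERERERERERERERERESIiIiIiIiIiIiIiIhERERERERERERERERERERERERERIiIiIiIiIiIiIiIiEREREREREREREREREREREREREREiIiIiIiIiIiIiIiIRERERERERERERERERERERERERESIiIiIiIiIiIiIiIiERERERERERERERERERERERERERIiIiIiIiIiIiIiIhERERERERERERERERERERERERERFmZmYiIiIiIiIhEREREREREREREREREREREREREREREWZmZmIiIiIiERERERERERERETMzERERERERERERERERZmZmZiIiIiERERERERERERETMzMxERERERERERERERFmZmZmIiIiERERERERERERETMzMzMzEREREREREREREWZmZmYiIiIRERERERERERERMzMzMzMzMzMzMzMzMzMzRGZmZiIiIiEREREREREREREzMzMzMzMzMzMzMzMzMzNERGZmYiIiIiERERERERERETMzMzMzMzMzMzMzMzMzM0REZmZmIiIiIhEREREREREREzMzMzMzMzMzMzMzMzMzRERGZmZ3IiIiEREREREREREREzMzMzMzMzMzMzMzMzNEREZmZmciIiIREREREREREREREzMzMzMzMzMzMzMzM0RERGZmZ3IiIhERVVUREREREREREzMzMzMzMzMzMzMzRERERmZiciIiEVVVVREREREREREREzMzMzMzMzMzMzNERERGZmZyIid1VVVVURERERERERETMzMzMzMzMzMzM0RERERmZid3d3VVVVVRERERERERERMzMzMzMzMzMzMzRERERGZmJ3d3dVVVVVUREREREREREzMzMzMzMzMzMzNERERERmYnd3d3VVVVVVVRERERERETMzMzMzMzMzMzM0REREREYiJ3d3d1VVVVVVURERERERMzMzMzMzMzMzMzRERERESCIid3d3VVVVVVVREREREREzMzMzMzMzMzMzNERERESIIiIid3dVVVVVVVERERERETMzMzMzMzMzMzM0RERESIiIgiJ3d3VVVVVVVREREREREzMzMzMzMzMzMzRERESIiIiIgnd3d1VVVVVVURERERETMzMzMzMzMzMzNERERIiIiIiIVVVVVVVVVVVRERERERMzMzMzMzMzMzM0RERERIiIiIhVVVVVVVVVVVUREREREzMzMzMzMzMzMzRERERERERIhVVVVVVVVVVVVRERERERERERMzMzMzMzNEREREREREREVVVVVVVVVVVVERERERERERERMzMzMzM0RERERERERERFVVVVVVVVVRERERERERERERETMzMzMzREREREREREREREVVVVVVVRERERERERERERERMzMzMzNEREREREREREREREVVVVUREREREREREREREREzMzMzM0RERERERERERERERFVVURERERERERERERERETMzMzMz"/>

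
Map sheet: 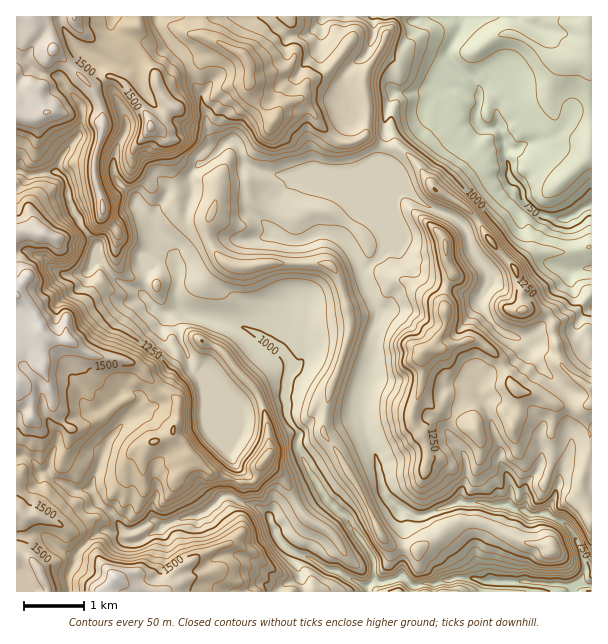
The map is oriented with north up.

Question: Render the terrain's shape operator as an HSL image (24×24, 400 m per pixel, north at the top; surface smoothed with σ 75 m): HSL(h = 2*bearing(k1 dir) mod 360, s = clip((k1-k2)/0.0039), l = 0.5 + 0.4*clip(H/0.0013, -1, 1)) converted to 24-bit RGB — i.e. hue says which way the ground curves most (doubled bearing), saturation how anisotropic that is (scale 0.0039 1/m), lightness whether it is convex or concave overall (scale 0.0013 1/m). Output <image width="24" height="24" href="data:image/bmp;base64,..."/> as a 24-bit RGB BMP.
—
<image width="24" height="24" href="data:image/bmp;base64,Qk32BgAAAAAAADYAAAAoAAAAGAAAABgAAAABABgAAAAAAMAGAAATCwAAEwsAAAAAAAAAAAAAglaKuNaCGDFm0Z2Wsq7dd43Gw4C9lWZ5pHCQhq5gm2hQI3PTktnVrAQjAJ9md6MARyIAKEABgYICOCYKV0QKQioHY1oQCIARf8uprUpuDkhNq+2oLWNUwmh/XUmy3bTlzmm5fsNlhtjXRAwjbBERru/QUACL8+GfjcHqs4nDhoWyc0ualIOxmqbe2fLqXQCGjW9ER3S1nc3XfaIdViodIUwQPW4aSmZCr2CU8+nYIwkqoF2EktfQaOS6bAJzsfbOUWWW05rSsILEgKDQveLsga7f60VKpgBpjaW+g7OunGiXmiV9s2umoifF0cVbG0gRD1YPmVYAMQgxh9SKQLJTLQYcxfrDUh5IeEUcJ2ENXoYNgoAHVjgKUiQAbgBcrOzFTpVOkUI1jH0yNz+Cp36QWz2/3rezyFvIRq785Mj/LcaYieiqMgw0friTj+aJSSFr3q3EtZ2/N1GdnMqjTjWoXtelGoDFuqmEkjQ0QKeapq97LUtmuo6hqWxsYJJlzvXpWyWHSSF4+NrTHhRVZTVrvu29dD14Tj1kk7JTxNynVSSQ2tqTaCyjUrKhebFYpqpsrV6WNGOY2s2lQHV/PI1xwpTE0eefKHwhYzZPJkNL+PzPHgUzmNSVdrhtYz1wc0WCsdmpn3RHazaTddy+wtdqTVR/kaZnlJ9Oa8p4bUPAUIdrpmeOSHqNTGpB6+WnIh1ie3l/PjVc3P6rKxJQ082XapBKTEZxXWil3c2oflqoU6ScmjaVvcB0iU97dJi/e4O9mXOngMFtdFJ5ho5wcVBTa76Sv+7QbBuJdk9qh+ejzzaiO05wuXeg05ZxQlpvQGJq16xqZIxWZH9mXld5k8aZh6bBij1rZ8qdjGCEr3phhFVogZfYrc/qvenjiCxaVxw4XtGYZNqSgEVoY2J8QGVj78WvMklkTzR25N62rnBrSnRWYHtQcM6OdkV1ks57R4JthnSJdm7FsevXU5Khn5NibztCdjGG0e76XrPmcDRSfm1xenmCWV904sKMMlJ9LnSkodrJ5aSuVGPeoeXqWRYkUlgyttSAY1GHebV9Kaq14aeTal1OeHFScENRVXVBZFIcb1Y5eIJqd4F5eHl+X1t6x9aJVkeyQGldS0Uv6M+gNruKWxBR66frm+jjmM/bPVOxtNB4QLSTdjRgtmZ9fj0/rVC2T1ugn4iekFlWh4NEUW5CY2lLTDk9veucUCxjhWqQT6i538ptxlsnFUVPxKQts+GaSz1txVet4NGTMAMKHHIObxNKbeZOS3WEhlSCfFRwlqrZ0NHxzMHzi4/vm6/ppem8Vjd0c56OX0luw4NNsvHAPAo+zf7SizJ5ZTM8ZHY3tCBa1e/2xbXrEgMw5PzKPFR7dldvX5mXddFHR1YpaGgyXlcuc4U6fy47e6B/bHd9QTFX4fnSXhKQnv3UQNSnmkKLhJPKtJnSfK3Pf79gMwAv9P/MHqS2YDVqdqGZbne1vLCXV2qca2CGi4SYeHaZdZmdiHZyenJ/MZrb4/8mZgAlpfuwczFrnoEwQz8RQ4EkkGbIx3SGGAcw4v7NUAlOPppVZKR0QFh4zcSfW1KDcIOHdIh/iYNvgW9yf39/d36BdB5Oovy/xfnuYy9LhVJcmjGIzrbGRHl0ZVYTWUIIOUOi9/+d+QCrImZLc5U0KHVtzLCeckR+fWc+X21GdW9WcndJbn1me210TN3MoN2ggT1ck1dhVytzgq6VoYCRv3C5r4BNUZxiET09/9i8AEGd6WG2zO/dGp6SRXYuax1V2baAULSLXT1+nrToV+OzQ7HLdtuVYC82eVVVraGKUTV0f41keX9xo5mDgp7HyIvFEFCP8/jTAwUw6PjT03NcOCGip0KNNF1+5fHaf16sdOHKPlNz3cqRJZmSVThLfWxyjJV1iUZIWVuWgXuLdY53f5lwd3uWjcOXVBFUve9uLgeSes0tt+KtVxF2lXCrkciYR6tnwH67m7FSVVRz0tyjNidugUFRcXt9kYF9bFmOeo+RhXSJkIt0iYRoR5tffyomft3BuUG9ZcCybsWnuYCEdjOFPWxxy9Gaa4CdQY1ry3e4R32T38KXLSdlfLCGWXV6hl5iYIxedHt9emFsoIiBgJqXVUeDxOXFbCNVWpxdjG5ub7NYaDNOh05heLXNuefah3Ghvm6xNTprz5KfKaqy5HFUo3KsWG2BZ1qnuIWnWFZzeLCien2an4iGepeWlakzz+FsUmyEn2WASMdUZkWSa8ycf6tFZVo8ej4/uLRSJVNacsE6vha1+7t6J0RopF2PUXJ6i5Ziim+6jlt3gmxqn5h8"/>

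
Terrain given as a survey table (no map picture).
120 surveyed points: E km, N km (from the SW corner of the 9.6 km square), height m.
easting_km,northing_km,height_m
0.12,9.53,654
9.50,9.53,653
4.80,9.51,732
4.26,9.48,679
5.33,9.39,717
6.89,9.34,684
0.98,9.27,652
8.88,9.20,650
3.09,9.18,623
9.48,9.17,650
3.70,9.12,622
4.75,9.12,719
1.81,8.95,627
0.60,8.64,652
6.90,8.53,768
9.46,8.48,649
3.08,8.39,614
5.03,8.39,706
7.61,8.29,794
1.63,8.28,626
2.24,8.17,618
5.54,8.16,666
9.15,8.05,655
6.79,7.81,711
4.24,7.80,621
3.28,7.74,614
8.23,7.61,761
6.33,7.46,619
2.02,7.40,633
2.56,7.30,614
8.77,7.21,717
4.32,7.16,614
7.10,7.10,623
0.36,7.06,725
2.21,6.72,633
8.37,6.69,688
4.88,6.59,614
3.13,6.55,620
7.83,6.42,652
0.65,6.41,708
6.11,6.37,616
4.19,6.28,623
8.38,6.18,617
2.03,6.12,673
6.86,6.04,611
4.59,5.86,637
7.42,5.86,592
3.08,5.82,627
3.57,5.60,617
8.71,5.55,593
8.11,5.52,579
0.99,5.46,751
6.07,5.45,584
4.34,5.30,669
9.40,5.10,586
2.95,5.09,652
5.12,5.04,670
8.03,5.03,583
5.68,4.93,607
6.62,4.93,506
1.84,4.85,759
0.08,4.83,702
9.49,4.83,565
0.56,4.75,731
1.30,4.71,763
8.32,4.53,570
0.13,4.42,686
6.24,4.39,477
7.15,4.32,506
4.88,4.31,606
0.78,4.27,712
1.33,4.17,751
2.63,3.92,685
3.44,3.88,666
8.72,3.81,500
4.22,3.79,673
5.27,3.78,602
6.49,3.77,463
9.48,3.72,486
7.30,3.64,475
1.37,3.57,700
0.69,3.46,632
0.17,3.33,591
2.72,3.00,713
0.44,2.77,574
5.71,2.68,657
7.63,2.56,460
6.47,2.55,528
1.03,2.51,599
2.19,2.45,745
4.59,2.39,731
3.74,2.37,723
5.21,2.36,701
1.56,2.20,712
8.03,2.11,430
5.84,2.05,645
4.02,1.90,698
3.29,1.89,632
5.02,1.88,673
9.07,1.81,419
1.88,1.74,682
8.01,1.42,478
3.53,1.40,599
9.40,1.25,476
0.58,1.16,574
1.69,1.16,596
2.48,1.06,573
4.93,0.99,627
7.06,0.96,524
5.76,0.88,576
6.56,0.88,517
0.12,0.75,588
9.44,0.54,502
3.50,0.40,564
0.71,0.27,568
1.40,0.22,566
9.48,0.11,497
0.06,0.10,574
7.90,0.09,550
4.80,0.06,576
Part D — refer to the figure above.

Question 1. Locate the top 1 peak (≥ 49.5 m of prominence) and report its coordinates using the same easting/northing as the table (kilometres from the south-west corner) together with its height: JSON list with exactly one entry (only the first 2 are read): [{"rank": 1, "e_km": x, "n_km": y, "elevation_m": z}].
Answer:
[{"rank": 1, "e_km": 7.71, "n_km": 8.26, "elevation_m": 794}]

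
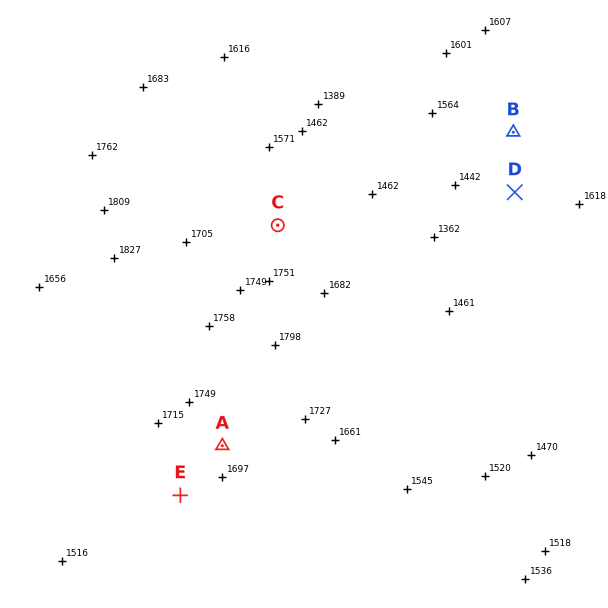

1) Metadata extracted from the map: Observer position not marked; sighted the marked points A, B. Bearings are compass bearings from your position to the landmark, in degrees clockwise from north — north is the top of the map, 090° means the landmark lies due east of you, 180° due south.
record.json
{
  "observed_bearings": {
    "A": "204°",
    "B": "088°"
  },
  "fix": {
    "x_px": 359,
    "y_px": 138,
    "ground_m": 1470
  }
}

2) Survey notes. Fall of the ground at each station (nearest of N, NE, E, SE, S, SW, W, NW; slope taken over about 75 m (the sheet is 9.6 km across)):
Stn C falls NE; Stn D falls SW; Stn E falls SW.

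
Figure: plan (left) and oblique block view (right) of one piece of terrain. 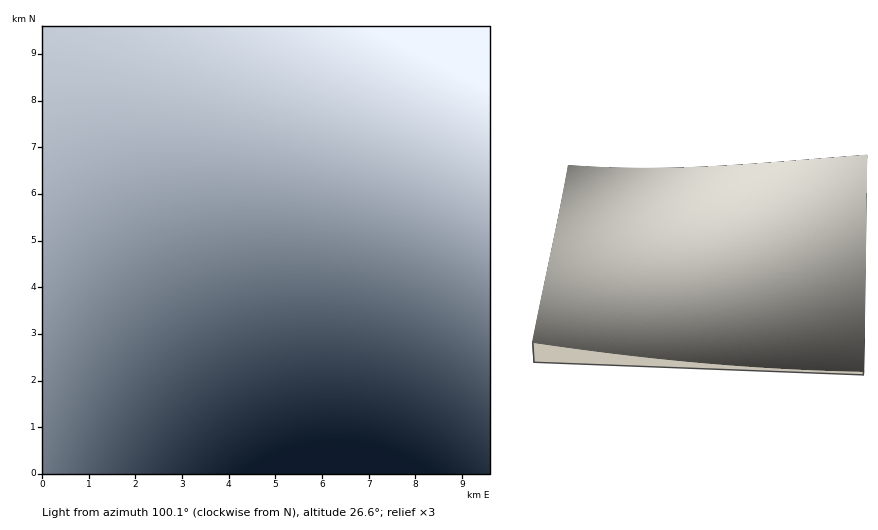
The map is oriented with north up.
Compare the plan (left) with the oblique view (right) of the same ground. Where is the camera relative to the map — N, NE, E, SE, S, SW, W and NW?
E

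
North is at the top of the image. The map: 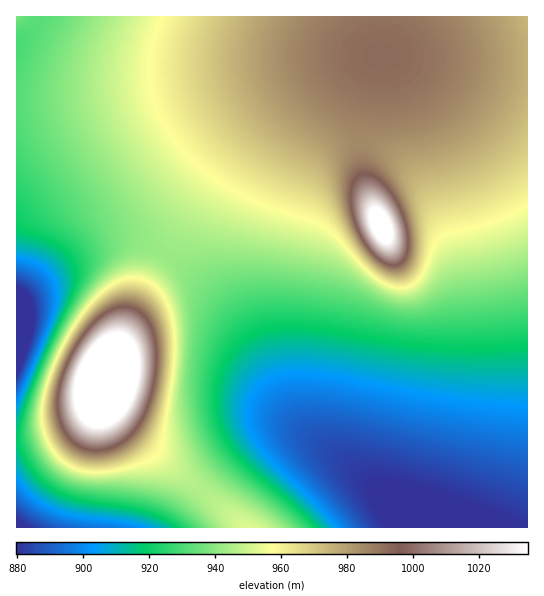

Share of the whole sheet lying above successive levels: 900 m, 86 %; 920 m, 74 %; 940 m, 55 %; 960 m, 34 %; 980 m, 19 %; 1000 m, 5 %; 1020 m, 3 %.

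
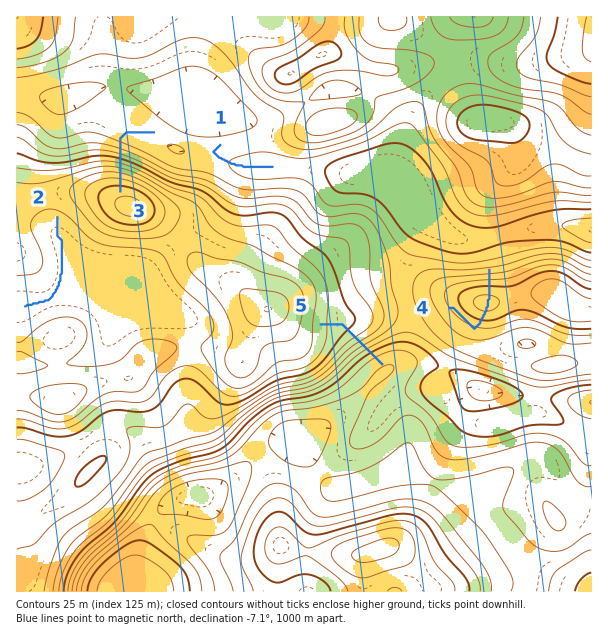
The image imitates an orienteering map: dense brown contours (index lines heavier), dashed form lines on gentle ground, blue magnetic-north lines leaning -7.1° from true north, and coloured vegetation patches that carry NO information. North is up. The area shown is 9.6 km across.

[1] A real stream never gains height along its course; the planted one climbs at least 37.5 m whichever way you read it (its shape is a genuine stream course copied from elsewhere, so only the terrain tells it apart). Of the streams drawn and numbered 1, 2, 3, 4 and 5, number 4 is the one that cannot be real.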